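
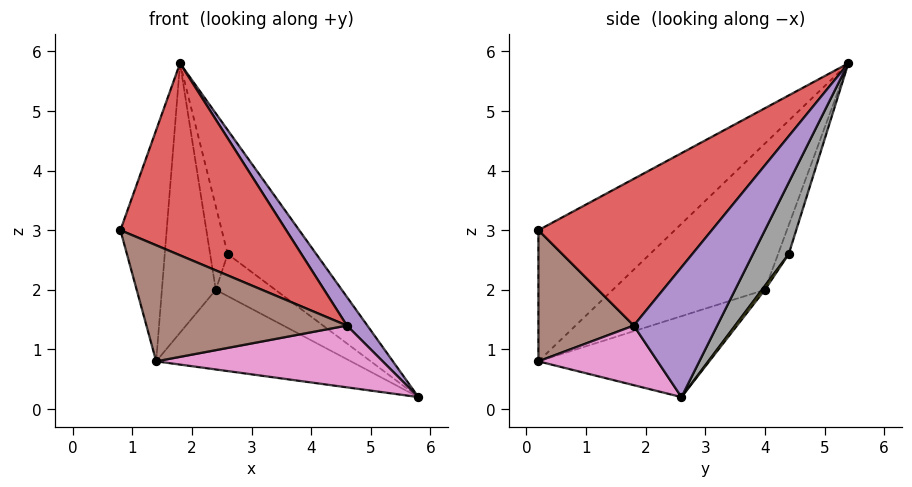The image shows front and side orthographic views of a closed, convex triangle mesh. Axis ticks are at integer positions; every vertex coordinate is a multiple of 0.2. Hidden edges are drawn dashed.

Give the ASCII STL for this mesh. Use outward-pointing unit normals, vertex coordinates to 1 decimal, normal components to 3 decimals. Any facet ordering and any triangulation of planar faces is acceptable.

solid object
 facet normal -0.917 0.311 -0.250
  outer loop
   vertex 1.4 0.2 0.8
   vertex 0.8 0.2 3.0
   vertex 1.8 5.4 5.8
  endloop
 endfacet
 facet normal -0.316 0.360 -0.878
  outer loop
   vertex 2.4 4.0 2.0
   vertex 5.8 2.6 0.2
   vertex 1.4 0.2 0.8
  endloop
 endfacet
 facet normal -0.910 0.322 -0.262
  outer loop
   vertex 2.4 4.0 2.0
   vertex 1.4 0.2 0.8
   vertex 1.8 5.4 5.8
  endloop
 endfacet
 facet normal 0.505 -0.483 0.716
  outer loop
   vertex 4.6 1.8 1.4
   vertex 1.8 5.4 5.8
   vertex 0.8 0.2 3.0
  endloop
 endfacet
 facet normal 0.754 -0.185 0.631
  outer loop
   vertex 4.6 1.8 1.4
   vertex 5.8 2.6 0.2
   vertex 1.8 5.4 5.8
  endloop
 endfacet
 facet normal 0.427 -0.897 0.116
  outer loop
   vertex 4.6 1.8 1.4
   vertex 0.8 0.2 3.0
   vertex 1.4 0.2 0.8
  endloop
 endfacet
 facet normal 0.462 -0.878 -0.123
  outer loop
   vertex 4.6 1.8 1.4
   vertex 1.4 0.2 0.8
   vertex 5.8 2.6 0.2
  endloop
 endfacet
 facet normal 0.367 0.910 -0.192
  outer loop
   vertex 2.6 4.4 2.6
   vertex 1.8 5.4 5.8
   vertex 5.8 2.6 0.2
  endloop
 endfacet
 facet normal 0.041 0.825 -0.564
  outer loop
   vertex 2.6 4.4 2.6
   vertex 5.8 2.6 0.2
   vertex 2.4 4.0 2.0
  endloop
 endfacet
 facet normal -0.482 0.795 -0.369
  outer loop
   vertex 2.6 4.4 2.6
   vertex 2.4 4.0 2.0
   vertex 1.8 5.4 5.8
  endloop
 endfacet
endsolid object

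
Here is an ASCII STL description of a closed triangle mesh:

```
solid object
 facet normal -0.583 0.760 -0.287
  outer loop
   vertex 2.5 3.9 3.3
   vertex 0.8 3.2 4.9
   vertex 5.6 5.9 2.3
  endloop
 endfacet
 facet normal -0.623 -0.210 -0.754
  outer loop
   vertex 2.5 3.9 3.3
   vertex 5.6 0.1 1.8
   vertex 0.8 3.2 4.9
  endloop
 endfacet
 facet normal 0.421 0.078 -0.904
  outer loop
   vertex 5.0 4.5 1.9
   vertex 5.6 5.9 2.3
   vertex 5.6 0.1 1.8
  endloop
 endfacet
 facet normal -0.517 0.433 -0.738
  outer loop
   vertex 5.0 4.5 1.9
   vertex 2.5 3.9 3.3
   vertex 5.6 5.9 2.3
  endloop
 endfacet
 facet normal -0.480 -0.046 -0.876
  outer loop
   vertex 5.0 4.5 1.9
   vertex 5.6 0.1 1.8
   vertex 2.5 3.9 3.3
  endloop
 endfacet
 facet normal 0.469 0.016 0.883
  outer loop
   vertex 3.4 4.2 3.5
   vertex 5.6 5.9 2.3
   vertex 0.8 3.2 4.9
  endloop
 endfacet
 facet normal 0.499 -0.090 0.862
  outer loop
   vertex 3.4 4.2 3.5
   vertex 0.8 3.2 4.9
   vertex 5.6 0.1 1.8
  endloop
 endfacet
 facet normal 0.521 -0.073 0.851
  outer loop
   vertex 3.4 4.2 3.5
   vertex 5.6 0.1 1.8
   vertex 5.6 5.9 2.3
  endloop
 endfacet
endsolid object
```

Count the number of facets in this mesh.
8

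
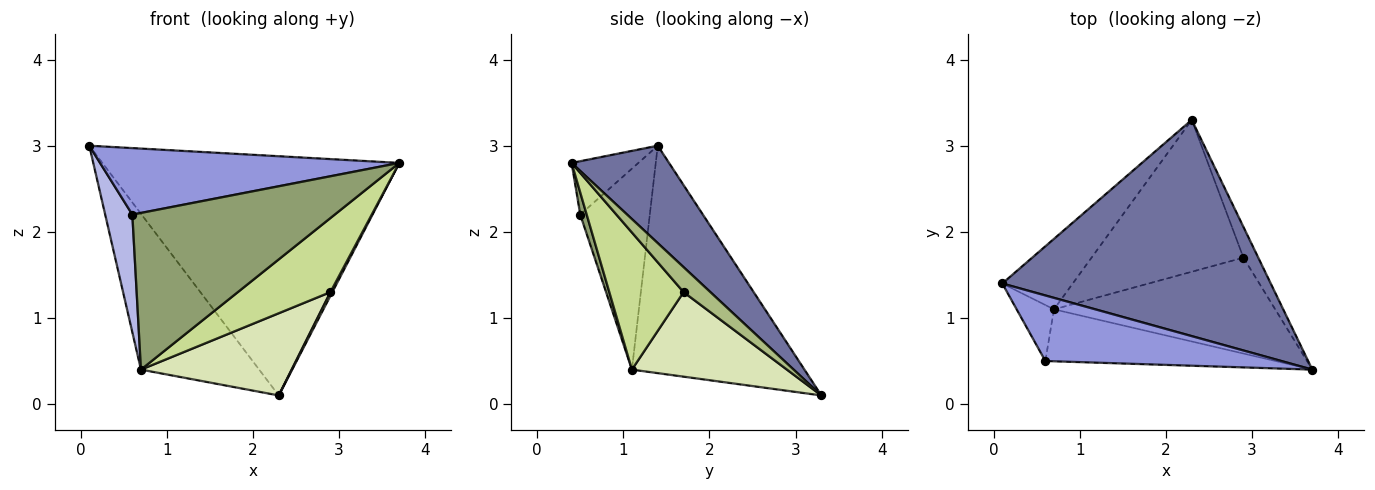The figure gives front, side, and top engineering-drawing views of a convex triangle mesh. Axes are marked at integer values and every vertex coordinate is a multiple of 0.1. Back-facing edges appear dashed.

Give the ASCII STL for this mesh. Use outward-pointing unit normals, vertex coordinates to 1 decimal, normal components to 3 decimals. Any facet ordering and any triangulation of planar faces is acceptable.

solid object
 facet normal 0.236 0.721 0.652
  outer loop
   vertex 2.3 3.3 0.1
   vertex 0.1 1.4 3.0
   vertex 3.7 0.4 2.8
  endloop
 endfacet
 facet normal -0.799 0.548 -0.248
  outer loop
   vertex 0.7 1.1 0.4
   vertex 0.1 1.4 3.0
   vertex 2.3 3.3 0.1
  endloop
 endfacet
 facet normal -0.157 -0.703 0.693
  outer loop
   vertex 0.6 0.5 2.2
   vertex 3.7 0.4 2.8
   vertex 0.1 1.4 3.0
  endloop
 endfacet
 facet normal -0.918 -0.358 -0.170
  outer loop
   vertex 0.6 0.5 2.2
   vertex 0.1 1.4 3.0
   vertex 0.7 1.1 0.4
  endloop
 endfacet
 facet normal 0.030 -0.949 -0.315
  outer loop
   vertex 0.6 0.5 2.2
   vertex 0.7 1.1 0.4
   vertex 3.7 0.4 2.8
  endloop
 endfacet
 facet normal 0.858 -0.061 -0.511
  outer loop
   vertex 2.9 1.7 1.3
   vertex 2.3 3.3 0.1
   vertex 3.7 0.4 2.8
  endloop
 endfacet
 facet normal 0.440 -0.549 -0.711
  outer loop
   vertex 2.9 1.7 1.3
   vertex 3.7 0.4 2.8
   vertex 0.7 1.1 0.4
  endloop
 endfacet
 facet normal 0.440 -0.428 -0.790
  outer loop
   vertex 2.9 1.7 1.3
   vertex 0.7 1.1 0.4
   vertex 2.3 3.3 0.1
  endloop
 endfacet
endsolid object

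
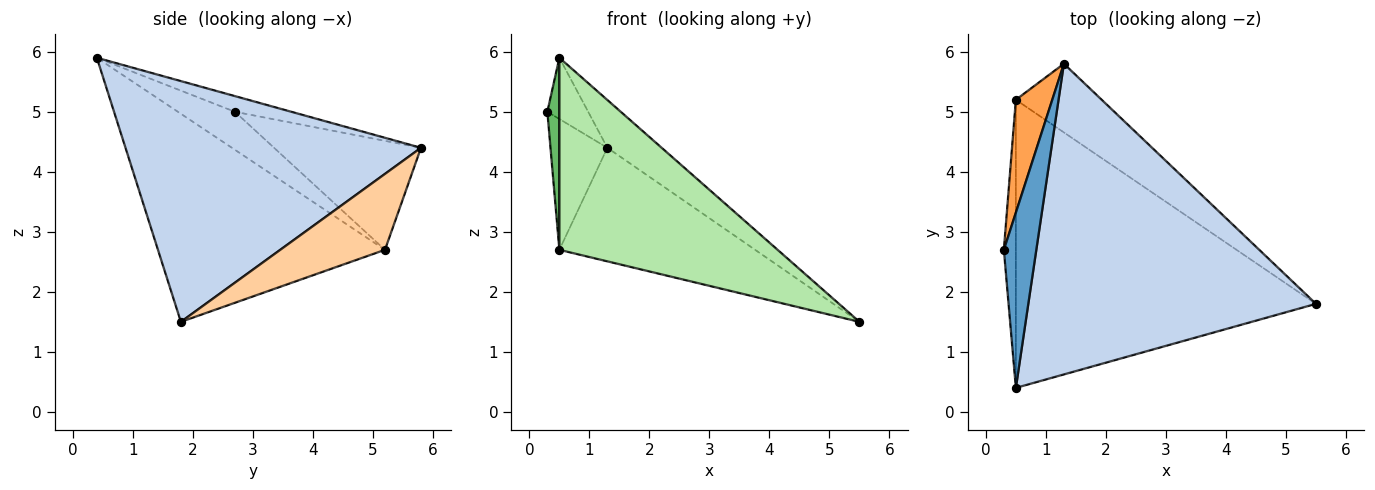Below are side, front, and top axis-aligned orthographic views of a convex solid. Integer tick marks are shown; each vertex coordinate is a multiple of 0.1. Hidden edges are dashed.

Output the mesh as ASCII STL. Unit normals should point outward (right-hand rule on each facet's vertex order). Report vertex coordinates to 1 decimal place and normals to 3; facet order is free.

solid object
 facet normal -0.415 0.300 0.859
  outer loop
   vertex 0.5 0.4 5.9
   vertex 1.3 5.8 4.4
   vertex 0.3 2.7 5.0
  endloop
 endfacet
 facet normal 0.637 0.117 0.762
  outer loop
   vertex 0.5 0.4 5.9
   vertex 5.5 1.8 1.5
   vertex 1.3 5.8 4.4
  endloop
 endfacet
 facet normal -0.890 0.345 0.297
  outer loop
   vertex 0.5 5.2 2.7
   vertex 0.3 2.7 5.0
   vertex 1.3 5.8 4.4
  endloop
 endfacet
 facet normal 0.416 0.778 -0.470
  outer loop
   vertex 0.5 5.2 2.7
   vertex 1.3 5.8 4.4
   vertex 5.5 1.8 1.5
  endloop
 endfacet
 facet normal -0.935 -0.197 -0.295
  outer loop
   vertex 0.5 5.2 2.7
   vertex 0.5 0.4 5.9
   vertex 0.3 2.7 5.0
  endloop
 endfacet
 facet normal -0.500 -0.480 -0.721
  outer loop
   vertex 0.5 5.2 2.7
   vertex 5.5 1.8 1.5
   vertex 0.5 0.4 5.9
  endloop
 endfacet
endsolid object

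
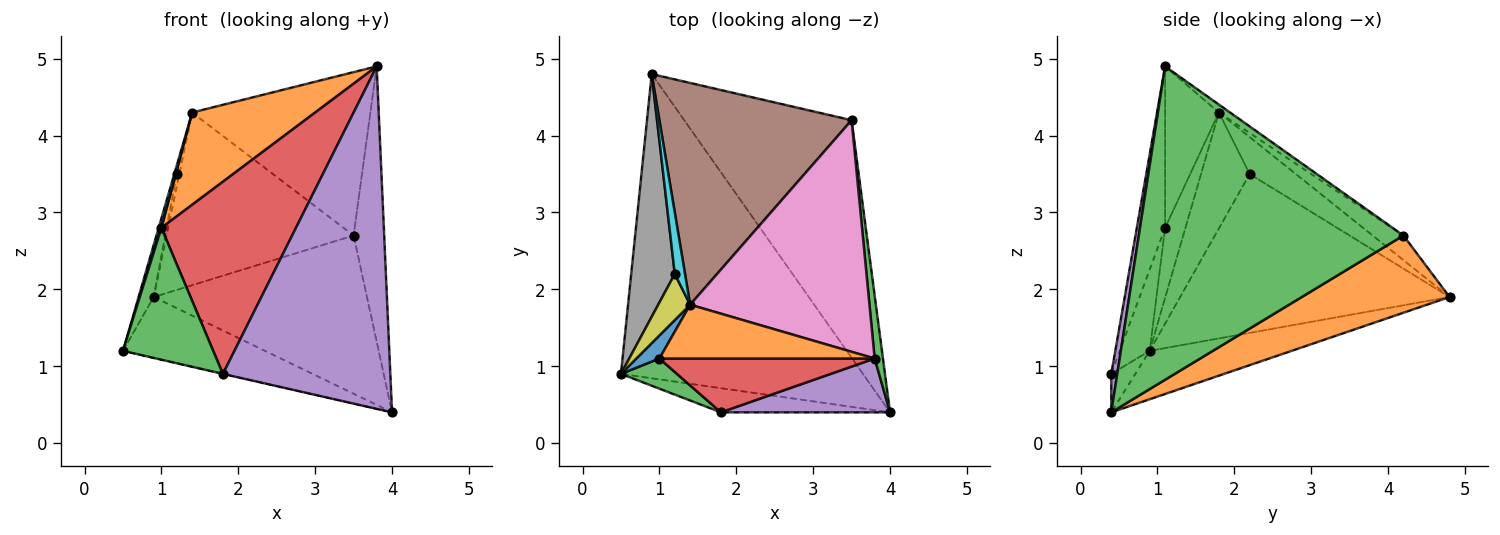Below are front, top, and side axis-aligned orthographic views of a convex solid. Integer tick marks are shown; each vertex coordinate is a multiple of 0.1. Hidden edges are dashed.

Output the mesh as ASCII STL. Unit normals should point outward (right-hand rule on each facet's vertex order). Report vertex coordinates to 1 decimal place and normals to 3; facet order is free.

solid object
 facet normal -0.192 0.192 -0.962
  outer loop
   vertex 0.9 4.8 1.9
   vertex 4.0 0.4 0.4
   vertex 0.5 0.9 1.2
  endloop
 endfacet
 facet normal 0.358 0.517 -0.777
  outer loop
   vertex 3.5 4.2 2.7
   vertex 4.0 0.4 0.4
   vertex 0.9 4.8 1.9
  endloop
 endfacet
 facet normal 0.993 0.115 0.026
  outer loop
   vertex 3.5 4.2 2.7
   vertex 3.8 1.1 4.9
   vertex 4.0 0.4 0.4
  endloop
 endfacet
 facet normal -0.222 0.009 -0.975
  outer loop
   vertex 1.8 0.4 0.9
   vertex 0.5 0.9 1.2
   vertex 4.0 0.4 0.4
  endloop
 endfacet
 facet normal 0.035 -0.987 0.155
  outer loop
   vertex 1.8 0.4 0.9
   vertex 4.0 0.4 0.4
   vertex 3.8 1.1 4.9
  endloop
 endfacet
 facet normal -0.100 0.611 0.785
  outer loop
   vertex 1.4 1.8 4.3
   vertex 3.5 4.2 2.7
   vertex 0.9 4.8 1.9
  endloop
 endfacet
 facet normal -0.036 0.576 0.817
  outer loop
   vertex 1.4 1.8 4.3
   vertex 3.8 1.1 4.9
   vertex 3.5 4.2 2.7
  endloop
 endfacet
 facet normal -0.963 0.051 0.264
  outer loop
   vertex 1.2 2.2 3.5
   vertex 0.9 4.8 1.9
   vertex 0.5 0.9 1.2
  endloop
 endfacet
 facet normal -0.963 0.049 0.265
  outer loop
   vertex 1.2 2.2 3.5
   vertex 0.5 0.9 1.2
   vertex 1.4 1.8 4.3
  endloop
 endfacet
 facet normal -0.962 0.053 0.267
  outer loop
   vertex 1.2 2.2 3.5
   vertex 1.4 1.8 4.3
   vertex 0.9 4.8 1.9
  endloop
 endfacet
 facet normal -0.942 -0.126 0.310
  outer loop
   vertex 1.0 1.1 2.8
   vertex 1.4 1.8 4.3
   vertex 0.5 0.9 1.2
  endloop
 endfacet
 facet normal -0.354 -0.808 0.471
  outer loop
   vertex 1.0 1.1 2.8
   vertex 3.8 1.1 4.9
   vertex 1.4 1.8 4.3
  endloop
 endfacet
 facet normal -0.308 -0.928 0.212
  outer loop
   vertex 1.0 1.1 2.8
   vertex 0.5 0.9 1.2
   vertex 1.8 0.4 0.9
  endloop
 endfacet
 facet normal -0.198 -0.944 0.264
  outer loop
   vertex 1.0 1.1 2.8
   vertex 1.8 0.4 0.9
   vertex 3.8 1.1 4.9
  endloop
 endfacet
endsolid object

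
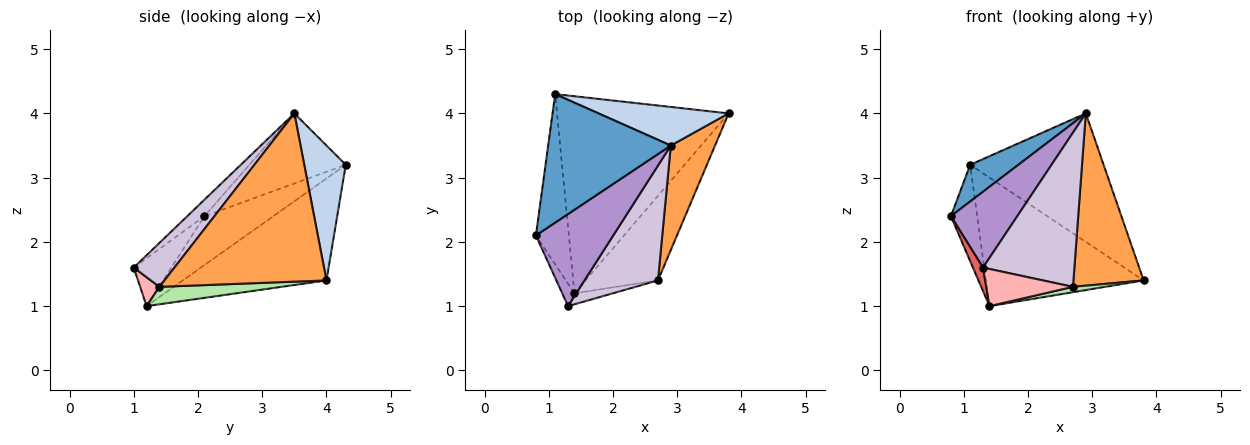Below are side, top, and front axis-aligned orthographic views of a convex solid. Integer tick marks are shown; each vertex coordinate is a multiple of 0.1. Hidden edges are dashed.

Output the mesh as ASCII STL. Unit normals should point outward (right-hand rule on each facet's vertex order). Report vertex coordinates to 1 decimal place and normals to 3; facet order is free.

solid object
 facet normal -0.482 -0.241 0.843
  outer loop
   vertex 2.9 3.5 4.0
   vertex 1.1 4.3 3.2
   vertex 0.8 2.1 2.4
  endloop
 endfacet
 facet normal 0.286 0.918 0.275
  outer loop
   vertex 2.9 3.5 4.0
   vertex 3.8 4.0 1.4
   vertex 1.1 4.3 3.2
  endloop
 endfacet
 facet normal 0.892 -0.386 0.234
  outer loop
   vertex 2.7 1.4 1.3
   vertex 3.8 4.0 1.4
   vertex 2.9 3.5 4.0
  endloop
 endfacet
 facet normal -0.791 0.302 -0.533
  outer loop
   vertex 1.4 1.2 1.0
   vertex 0.8 2.1 2.4
   vertex 1.1 4.3 3.2
  endloop
 endfacet
 facet normal -0.446 0.489 -0.750
  outer loop
   vertex 1.4 1.2 1.0
   vertex 1.1 4.3 3.2
   vertex 3.8 4.0 1.4
  endloop
 endfacet
 facet normal 0.233 -0.061 -0.970
  outer loop
   vertex 1.4 1.2 1.0
   vertex 3.8 4.0 1.4
   vertex 2.7 1.4 1.3
  endloop
 endfacet
 facet normal -0.938 -0.252 -0.240
  outer loop
   vertex 1.3 1.0 1.6
   vertex 0.8 2.1 2.4
   vertex 1.4 1.2 1.0
  endloop
 endfacet
 facet normal 0.208 -0.938 -0.278
  outer loop
   vertex 1.3 1.0 1.6
   vertex 1.4 1.2 1.0
   vertex 2.7 1.4 1.3
  endloop
 endfacet
 facet normal -0.162 -0.627 0.762
  outer loop
   vertex 1.3 1.0 1.6
   vertex 2.9 3.5 4.0
   vertex 0.8 2.1 2.4
  endloop
 endfacet
 facet normal 0.336 -0.755 0.563
  outer loop
   vertex 1.3 1.0 1.6
   vertex 2.7 1.4 1.3
   vertex 2.9 3.5 4.0
  endloop
 endfacet
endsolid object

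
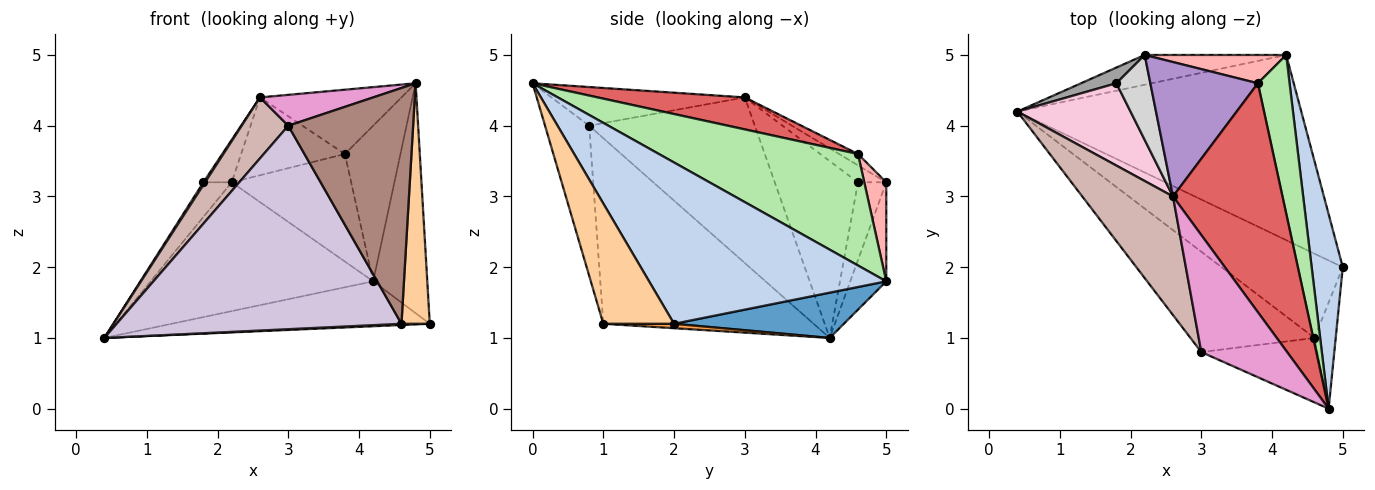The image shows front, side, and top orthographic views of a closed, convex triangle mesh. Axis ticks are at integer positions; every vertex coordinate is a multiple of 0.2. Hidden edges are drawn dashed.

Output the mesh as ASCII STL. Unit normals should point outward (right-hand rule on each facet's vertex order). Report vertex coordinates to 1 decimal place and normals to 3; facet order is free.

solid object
 facet normal 0.153 0.233 -0.960
  outer loop
   vertex 4.2 5.0 1.8
   vertex 5.0 2.0 1.2
   vertex 0.4 4.2 1.0
  endloop
 endfacet
 facet normal 0.958 0.219 0.185
  outer loop
   vertex 4.8 0.0 4.6
   vertex 5.0 2.0 1.2
   vertex 4.2 5.0 1.8
  endloop
 endfacet
 facet normal 0.036 -0.015 -0.999
  outer loop
   vertex 4.6 1.0 1.2
   vertex 0.4 4.2 1.0
   vertex 5.0 2.0 1.2
  endloop
 endfacet
 facet normal 0.916 -0.367 -0.162
  outer loop
   vertex 4.6 1.0 1.2
   vertex 5.0 2.0 1.2
   vertex 4.8 0.0 4.6
  endloop
 endfacet
 facet normal -0.156 0.962 -0.223
  outer loop
   vertex 2.2 5.0 3.2
   vertex 4.2 5.0 1.8
   vertex 0.4 4.2 1.0
  endloop
 endfacet
 facet normal 0.929 0.259 0.264
  outer loop
   vertex 3.8 4.6 3.6
   vertex 4.8 0.0 4.6
   vertex 4.2 5.0 1.8
  endloop
 endfacet
 facet normal 0.271 0.260 0.927
  outer loop
   vertex 3.8 4.6 3.6
   vertex 2.6 3.0 4.4
   vertex 4.8 0.0 4.6
  endloop
 endfacet
 facet normal 0.175 0.952 0.251
  outer loop
   vertex 3.8 4.6 3.6
   vertex 4.2 5.0 1.8
   vertex 2.2 5.0 3.2
  endloop
 endfacet
 facet normal -0.091 0.499 0.862
  outer loop
   vertex 3.8 4.6 3.6
   vertex 2.2 5.0 3.2
   vertex 2.6 3.0 4.4
  endloop
 endfacet
 facet normal -0.552 -0.748 -0.369
  outer loop
   vertex 3.0 0.8 4.0
   vertex 0.4 4.2 1.0
   vertex 4.6 1.0 1.2
  endloop
 endfacet
 facet normal -0.323 -0.913 -0.250
  outer loop
   vertex 3.0 0.8 4.0
   vertex 4.6 1.0 1.2
   vertex 4.8 0.0 4.6
  endloop
 endfacet
 facet normal -0.852 -0.240 0.466
  outer loop
   vertex 3.0 0.8 4.0
   vertex 2.6 3.0 4.4
   vertex 0.4 4.2 1.0
  endloop
 endfacet
 facet normal -0.399 -0.234 0.886
  outer loop
   vertex 3.0 0.8 4.0
   vertex 4.8 0.0 4.6
   vertex 2.6 3.0 4.4
  endloop
 endfacet
 facet normal -0.842 -0.017 0.539
  outer loop
   vertex 1.8 4.6 3.2
   vertex 0.4 4.2 1.0
   vertex 2.6 3.0 4.4
  endloop
 endfacet
 facet normal -0.673 0.673 0.306
  outer loop
   vertex 1.8 4.6 3.2
   vertex 2.2 5.0 3.2
   vertex 0.4 4.2 1.0
  endloop
 endfacet
 facet normal -0.408 0.408 0.816
  outer loop
   vertex 1.8 4.6 3.2
   vertex 2.6 3.0 4.4
   vertex 2.2 5.0 3.2
  endloop
 endfacet
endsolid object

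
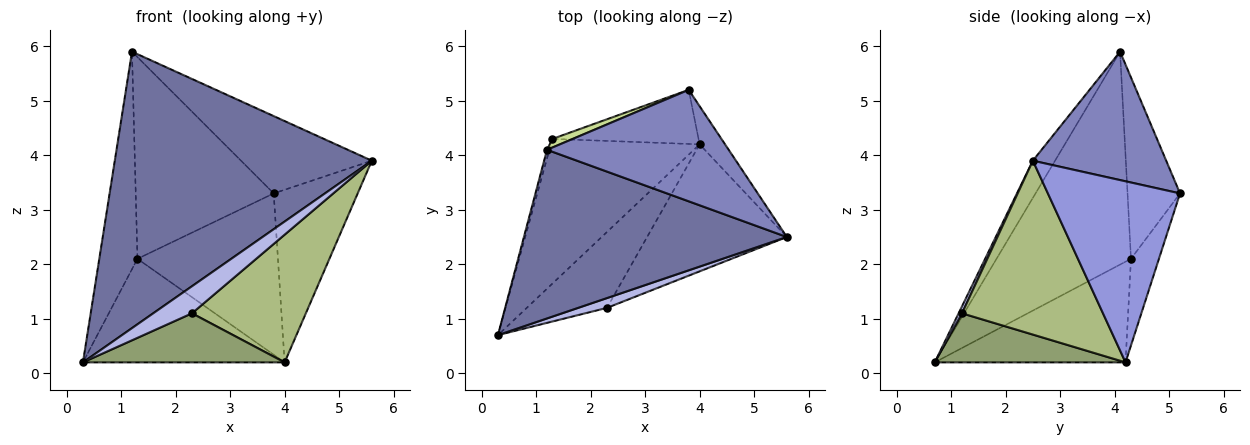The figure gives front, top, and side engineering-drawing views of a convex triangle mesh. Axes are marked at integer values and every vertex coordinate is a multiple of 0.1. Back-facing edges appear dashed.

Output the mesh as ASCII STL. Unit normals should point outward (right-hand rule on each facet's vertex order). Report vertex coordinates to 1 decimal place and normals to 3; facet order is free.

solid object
 facet normal -0.073 -0.851 0.519
  outer loop
   vertex 1.2 4.1 5.9
   vertex 0.3 0.7 0.2
   vertex 5.6 2.5 3.9
  endloop
 endfacet
 facet normal 0.502 0.493 0.711
  outer loop
   vertex 1.2 4.1 5.9
   vertex 5.6 2.5 3.9
   vertex 3.8 5.2 3.3
  endloop
 endfacet
 facet normal 0.838 0.533 -0.118
  outer loop
   vertex 4.0 4.2 0.2
   vertex 3.8 5.2 3.3
   vertex 5.6 2.5 3.9
  endloop
 endfacet
 facet normal 0.082 -0.937 0.339
  outer loop
   vertex 2.3 1.2 1.1
   vertex 5.6 2.5 3.9
   vertex 0.3 0.7 0.2
  endloop
 endfacet
 facet normal 0.457 -0.483 -0.747
  outer loop
   vertex 2.3 1.2 1.1
   vertex 0.3 0.7 0.2
   vertex 4.0 4.2 0.2
  endloop
 endfacet
 facet normal 0.660 -0.533 -0.530
  outer loop
   vertex 2.3 1.2 1.1
   vertex 4.0 4.2 0.2
   vertex 5.6 2.5 3.9
  endloop
 endfacet
 facet normal -0.355 0.934 0.040
  outer loop
   vertex 1.3 4.3 2.1
   vertex 1.2 4.1 5.9
   vertex 3.8 5.2 3.3
  endloop
 endfacet
 facet normal -0.185 0.932 -0.312
  outer loop
   vertex 1.3 4.3 2.1
   vertex 3.8 5.2 3.3
   vertex 4.0 4.2 0.2
  endloop
 endfacet
 facet normal -0.962 0.273 -0.011
  outer loop
   vertex 1.3 4.3 2.1
   vertex 0.3 0.7 0.2
   vertex 1.2 4.1 5.9
  endloop
 endfacet
 facet normal -0.482 0.510 -0.712
  outer loop
   vertex 1.3 4.3 2.1
   vertex 4.0 4.2 0.2
   vertex 0.3 0.7 0.2
  endloop
 endfacet
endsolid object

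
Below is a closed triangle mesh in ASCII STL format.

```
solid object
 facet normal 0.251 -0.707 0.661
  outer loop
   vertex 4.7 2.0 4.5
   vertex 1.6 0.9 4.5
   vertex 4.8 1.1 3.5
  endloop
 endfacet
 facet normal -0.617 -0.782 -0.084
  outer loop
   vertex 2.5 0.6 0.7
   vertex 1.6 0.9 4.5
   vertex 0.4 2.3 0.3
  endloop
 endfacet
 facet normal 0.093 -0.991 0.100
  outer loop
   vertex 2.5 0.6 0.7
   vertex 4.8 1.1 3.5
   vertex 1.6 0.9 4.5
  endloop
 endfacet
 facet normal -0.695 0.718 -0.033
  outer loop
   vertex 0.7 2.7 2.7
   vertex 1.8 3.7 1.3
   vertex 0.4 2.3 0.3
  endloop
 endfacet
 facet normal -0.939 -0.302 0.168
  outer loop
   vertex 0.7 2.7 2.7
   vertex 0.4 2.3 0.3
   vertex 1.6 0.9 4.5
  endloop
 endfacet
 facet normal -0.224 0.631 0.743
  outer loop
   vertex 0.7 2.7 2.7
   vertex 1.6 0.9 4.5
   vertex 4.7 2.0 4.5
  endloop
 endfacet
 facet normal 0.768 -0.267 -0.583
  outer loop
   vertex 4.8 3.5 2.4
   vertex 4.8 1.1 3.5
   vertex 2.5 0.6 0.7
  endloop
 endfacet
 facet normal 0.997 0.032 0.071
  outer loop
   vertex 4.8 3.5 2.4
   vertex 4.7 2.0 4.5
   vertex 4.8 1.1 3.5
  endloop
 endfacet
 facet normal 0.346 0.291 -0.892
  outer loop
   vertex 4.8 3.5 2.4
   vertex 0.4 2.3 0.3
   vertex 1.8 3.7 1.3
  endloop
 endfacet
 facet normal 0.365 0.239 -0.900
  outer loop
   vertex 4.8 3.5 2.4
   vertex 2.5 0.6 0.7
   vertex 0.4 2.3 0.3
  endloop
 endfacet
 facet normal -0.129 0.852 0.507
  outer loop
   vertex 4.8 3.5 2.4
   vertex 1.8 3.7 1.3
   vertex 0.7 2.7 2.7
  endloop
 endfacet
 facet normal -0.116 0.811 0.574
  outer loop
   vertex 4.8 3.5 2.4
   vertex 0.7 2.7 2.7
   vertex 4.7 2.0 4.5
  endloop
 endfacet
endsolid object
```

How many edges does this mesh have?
18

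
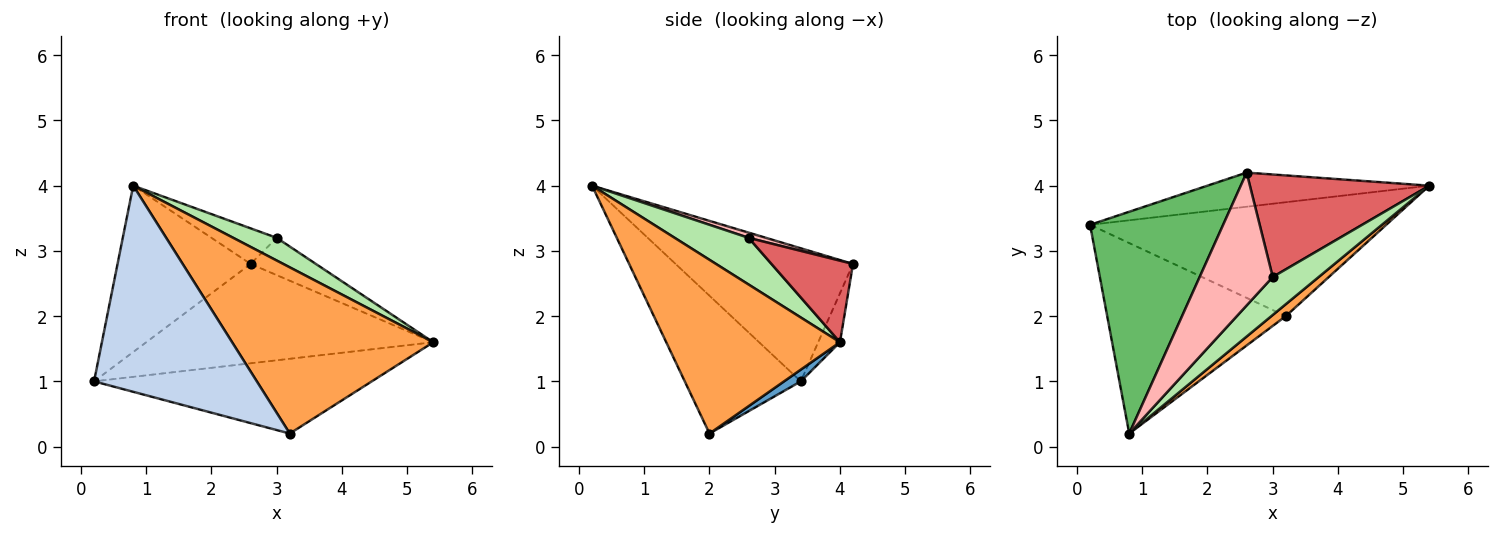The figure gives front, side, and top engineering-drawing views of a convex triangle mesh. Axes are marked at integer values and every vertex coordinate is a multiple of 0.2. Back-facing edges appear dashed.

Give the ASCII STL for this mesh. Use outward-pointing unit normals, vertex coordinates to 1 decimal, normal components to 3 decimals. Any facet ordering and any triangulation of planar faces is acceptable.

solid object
 facet normal 0.033 0.548 -0.836
  outer loop
   vertex 3.2 2.0 0.2
   vertex 0.2 3.4 1.0
   vertex 5.4 4.0 1.6
  endloop
 endfacet
 facet normal -0.464 -0.651 -0.601
  outer loop
   vertex 3.2 2.0 0.2
   vertex 0.8 0.2 4.0
   vertex 0.2 3.4 1.0
  endloop
 endfacet
 facet normal 0.653 -0.756 0.054
  outer loop
   vertex 3.2 2.0 0.2
   vertex 5.4 4.0 1.6
   vertex 0.8 0.2 4.0
  endloop
 endfacet
 facet normal -0.071 0.943 -0.324
  outer loop
   vertex 2.6 4.2 2.8
   vertex 5.4 4.0 1.6
   vertex 0.2 3.4 1.0
  endloop
 endfacet
 facet normal -0.625 0.469 0.625
  outer loop
   vertex 2.6 4.2 2.8
   vertex 0.2 3.4 1.0
   vertex 0.8 0.2 4.0
  endloop
 endfacet
 facet normal 0.657 -0.386 0.647
  outer loop
   vertex 3.0 2.6 3.2
   vertex 0.8 0.2 4.0
   vertex 5.4 4.0 1.6
  endloop
 endfacet
 facet normal 0.393 0.314 0.864
  outer loop
   vertex 3.0 2.6 3.2
   vertex 5.4 4.0 1.6
   vertex 2.6 4.2 2.8
  endloop
 endfacet
 facet normal 0.069 0.258 0.964
  outer loop
   vertex 3.0 2.6 3.2
   vertex 2.6 4.2 2.8
   vertex 0.8 0.2 4.0
  endloop
 endfacet
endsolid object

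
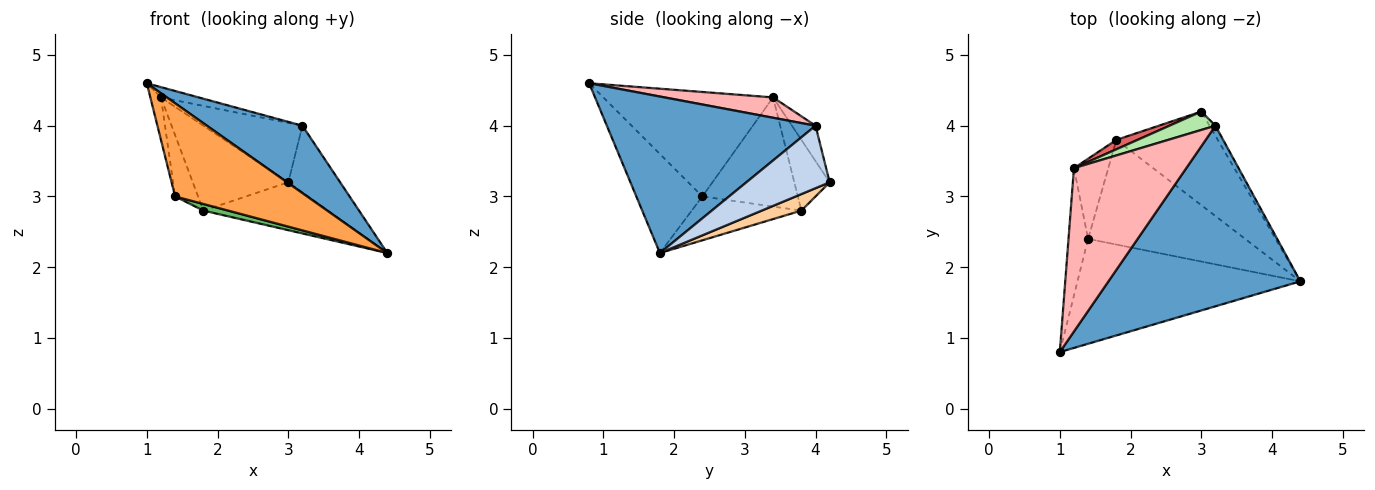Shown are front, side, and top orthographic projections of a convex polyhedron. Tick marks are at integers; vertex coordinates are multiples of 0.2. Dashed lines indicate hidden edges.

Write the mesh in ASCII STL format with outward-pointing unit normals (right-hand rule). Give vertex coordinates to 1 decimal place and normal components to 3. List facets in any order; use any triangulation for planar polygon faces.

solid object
 facet normal 0.607 -0.278 0.744
  outer loop
   vertex 3.2 4.0 4.0
   vertex 1.0 0.8 4.6
   vertex 4.4 1.8 2.2
  endloop
 endfacet
 facet normal 0.846 0.527 -0.080
  outer loop
   vertex 3.2 4.0 4.0
   vertex 4.4 1.8 2.2
   vertex 3.0 4.2 3.2
  endloop
 endfacet
 facet normal -0.315 -0.630 -0.709
  outer loop
   vertex 1.4 2.4 3.0
   vertex 4.4 1.8 2.2
   vertex 1.0 0.8 4.6
  endloop
 endfacet
 facet normal 0.143 0.451 -0.881
  outer loop
   vertex 1.8 3.8 2.8
   vertex 3.0 4.2 3.2
   vertex 4.4 1.8 2.2
  endloop
 endfacet
 facet normal -0.268 -0.061 -0.961
  outer loop
   vertex 1.8 3.8 2.8
   vertex 4.4 1.8 2.2
   vertex 1.4 2.4 3.0
  endloop
 endfacet
 facet normal -0.222 0.931 0.288
  outer loop
   vertex 1.2 3.4 4.4
   vertex 3.2 4.0 4.0
   vertex 3.0 4.2 3.2
  endloop
 endfacet
 facet normal -0.345 0.933 0.104
  outer loop
   vertex 1.2 3.4 4.4
   vertex 3.0 4.2 3.2
   vertex 1.8 3.8 2.8
  endloop
 endfacet
 facet normal 0.178 0.062 0.982
  outer loop
   vertex 1.2 3.4 4.4
   vertex 1.0 0.8 4.6
   vertex 3.2 4.0 4.0
  endloop
 endfacet
 facet normal -0.981 0.061 -0.184
  outer loop
   vertex 1.2 3.4 4.4
   vertex 1.4 2.4 3.0
   vertex 1.0 0.8 4.6
  endloop
 endfacet
 facet normal -0.930 0.224 -0.293
  outer loop
   vertex 1.2 3.4 4.4
   vertex 1.8 3.8 2.8
   vertex 1.4 2.4 3.0
  endloop
 endfacet
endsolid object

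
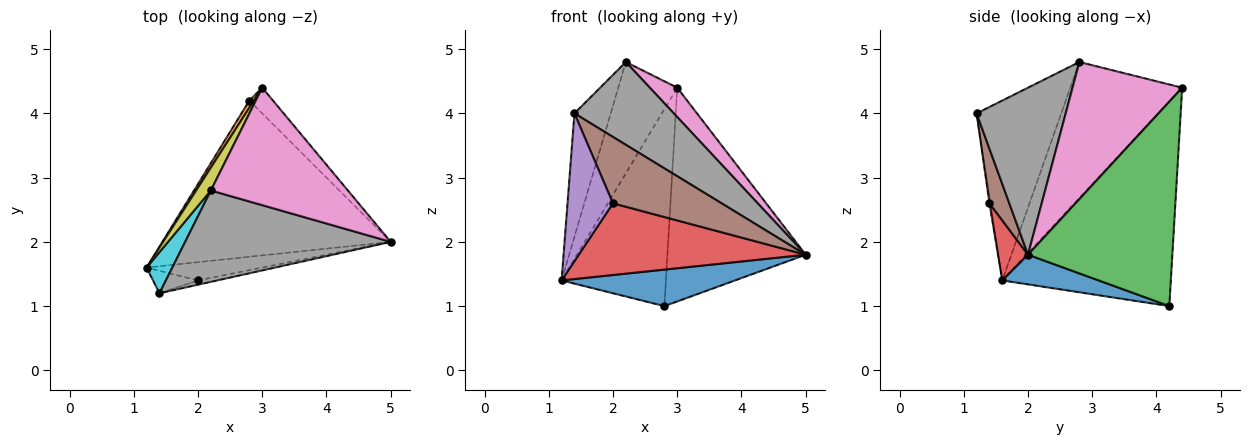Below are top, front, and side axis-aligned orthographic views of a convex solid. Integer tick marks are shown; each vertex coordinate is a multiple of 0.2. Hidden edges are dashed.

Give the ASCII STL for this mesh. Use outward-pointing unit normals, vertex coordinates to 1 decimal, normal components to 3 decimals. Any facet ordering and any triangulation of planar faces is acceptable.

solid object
 facet normal 0.125 -0.226 -0.966
  outer loop
   vertex 2.8 4.2 1.0
   vertex 5.0 2.0 1.8
   vertex 1.2 1.6 1.4
  endloop
 endfacet
 facet normal -0.850 0.526 0.019
  outer loop
   vertex 2.8 4.2 1.0
   vertex 1.2 1.6 1.4
   vertex 3.0 4.4 4.4
  endloop
 endfacet
 facet normal 0.720 0.689 -0.083
  outer loop
   vertex 2.8 4.2 1.0
   vertex 3.0 4.4 4.4
   vertex 5.0 2.0 1.8
  endloop
 endfacet
 facet normal 0.127 -0.961 -0.245
  outer loop
   vertex 2.0 1.4 2.6
   vertex 1.2 1.6 1.4
   vertex 5.0 2.0 1.8
  endloop
 endfacet
 facet normal -0.021 -0.988 -0.150
  outer loop
   vertex 2.0 1.4 2.6
   vertex 1.4 1.2 4.0
   vertex 1.2 1.6 1.4
  endloop
 endfacet
 facet normal 0.179 -0.982 -0.063
  outer loop
   vertex 2.0 1.4 2.6
   vertex 5.0 2.0 1.8
   vertex 1.4 1.2 4.0
  endloop
 endfacet
 facet normal 0.696 -0.174 0.696
  outer loop
   vertex 2.2 2.8 4.8
   vertex 5.0 2.0 1.8
   vertex 3.0 4.4 4.4
  endloop
 endfacet
 facet normal 0.516 -0.575 0.635
  outer loop
   vertex 2.2 2.8 4.8
   vertex 1.4 1.2 4.0
   vertex 5.0 2.0 1.8
  endloop
 endfacet
 facet normal -0.881 0.464 0.095
  outer loop
   vertex 2.2 2.8 4.8
   vertex 3.0 4.4 4.4
   vertex 1.2 1.6 1.4
  endloop
 endfacet
 facet normal -0.911 0.391 0.130
  outer loop
   vertex 2.2 2.8 4.8
   vertex 1.2 1.6 1.4
   vertex 1.4 1.2 4.0
  endloop
 endfacet
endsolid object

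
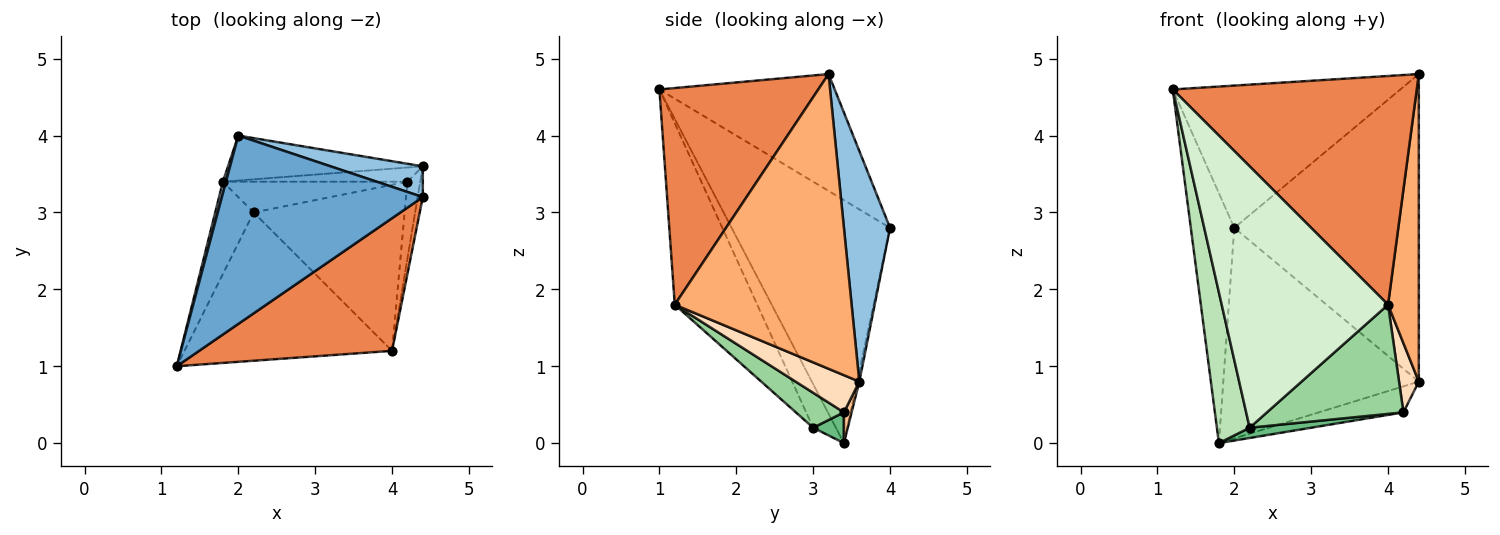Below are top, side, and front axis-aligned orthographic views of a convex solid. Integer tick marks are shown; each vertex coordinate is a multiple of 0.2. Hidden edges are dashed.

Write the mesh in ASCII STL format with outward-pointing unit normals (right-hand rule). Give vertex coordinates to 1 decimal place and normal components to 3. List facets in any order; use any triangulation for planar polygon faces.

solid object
 facet normal -0.421 0.547 0.724
  outer loop
   vertex 4.4 3.2 4.8
   vertex 2.0 4.0 2.8
   vertex 1.2 1.0 4.6
  endloop
 endfacet
 facet normal 0.241 0.966 0.097
  outer loop
   vertex 4.4 3.2 4.8
   vertex 4.4 3.6 0.8
   vertex 2.0 4.0 2.8
  endloop
 endfacet
 facet normal -0.964 0.264 0.012
  outer loop
   vertex 1.8 3.4 0.0
   vertex 1.2 1.0 4.6
   vertex 2.0 4.0 2.8
  endloop
 endfacet
 facet normal -0.011 0.978 -0.209
  outer loop
   vertex 1.8 3.4 0.0
   vertex 2.0 4.0 2.8
   vertex 4.4 3.6 0.8
  endloop
 endfacet
 facet normal 0.491 -0.754 0.437
  outer loop
   vertex 4.0 1.2 1.8
   vertex 4.4 3.2 4.8
   vertex 1.2 1.0 4.6
  endloop
 endfacet
 facet normal 0.985 -0.171 -0.017
  outer loop
   vertex 4.0 1.2 1.8
   vertex 4.4 3.6 0.8
   vertex 4.4 3.2 4.8
  endloop
 endfacet
 facet normal 0.080 0.875 -0.477
  outer loop
   vertex 4.2 3.4 0.4
   vertex 1.8 3.4 0.0
   vertex 4.4 3.6 0.8
  endloop
 endfacet
 facet normal 0.907 -0.282 -0.313
  outer loop
   vertex 4.2 3.4 0.4
   vertex 4.4 3.6 0.8
   vertex 4.0 1.2 1.8
  endloop
 endfacet
 facet normal 0.156 -0.312 -0.937
  outer loop
   vertex 2.2 3.0 0.2
   vertex 1.8 3.4 0.0
   vertex 4.2 3.4 0.4
  endloop
 endfacet
 facet normal 0.190 -0.539 -0.820
  outer loop
   vertex 2.2 3.0 0.2
   vertex 4.2 3.4 0.4
   vertex 4.0 1.2 1.8
  endloop
 endfacet
 facet normal -0.509 -0.734 -0.449
  outer loop
   vertex 2.2 3.0 0.2
   vertex 1.2 1.0 4.6
   vertex 1.8 3.4 0.0
  endloop
 endfacet
 facet normal -0.396 -0.799 -0.453
  outer loop
   vertex 2.2 3.0 0.2
   vertex 4.0 1.2 1.8
   vertex 1.2 1.0 4.6
  endloop
 endfacet
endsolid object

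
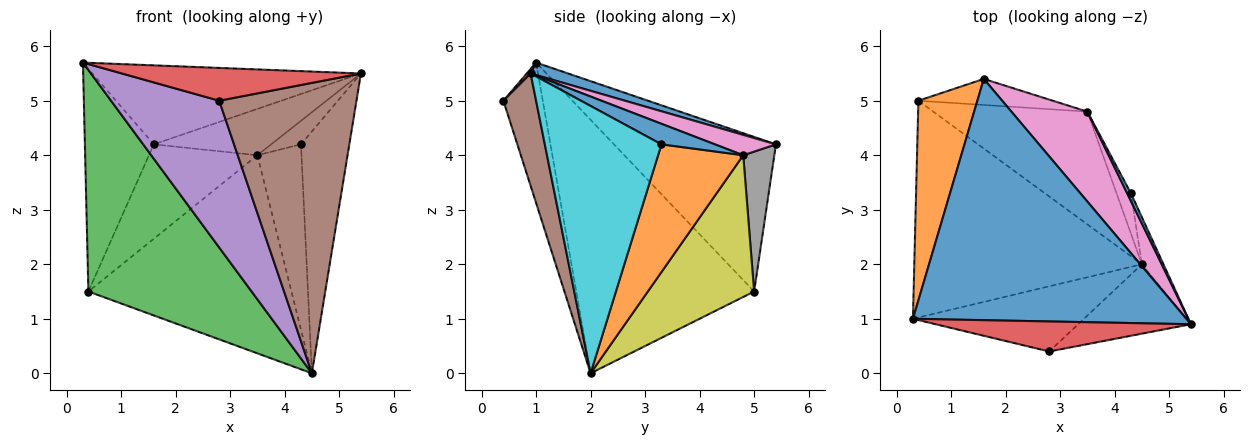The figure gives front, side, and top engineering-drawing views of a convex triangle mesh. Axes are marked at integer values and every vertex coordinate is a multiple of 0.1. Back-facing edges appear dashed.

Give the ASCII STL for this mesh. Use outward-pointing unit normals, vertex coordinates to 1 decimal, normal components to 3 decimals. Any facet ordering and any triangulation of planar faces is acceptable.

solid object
 facet normal 0.043 0.311 0.949
  outer loop
   vertex 1.6 5.4 4.2
   vertex 0.3 1.0 5.7
   vertex 5.4 0.9 5.5
  endloop
 endfacet
 facet normal -0.868 0.369 0.331
  outer loop
   vertex 0.4 5.0 1.5
   vertex 0.3 1.0 5.7
   vertex 1.6 5.4 4.2
  endloop
 endfacet
 facet normal -0.614 -0.564 -0.552
  outer loop
   vertex 0.4 5.0 1.5
   vertex 4.5 2.0 0.0
   vertex 0.3 1.0 5.7
  endloop
 endfacet
 facet normal 0.012 -0.738 0.675
  outer loop
   vertex 2.8 0.4 5.0
   vertex 5.4 0.9 5.5
   vertex 0.3 1.0 5.7
  endloop
 endfacet
 facet normal -0.316 -0.867 -0.385
  outer loop
   vertex 2.8 0.4 5.0
   vertex 0.3 1.0 5.7
   vertex 4.5 2.0 0.0
  endloop
 endfacet
 facet normal 0.226 -0.948 -0.226
  outer loop
   vertex 2.8 0.4 5.0
   vertex 4.5 2.0 0.0
   vertex 5.4 0.9 5.5
  endloop
 endfacet
 facet normal 0.232 0.445 0.865
  outer loop
   vertex 3.5 4.8 4.0
   vertex 1.6 5.4 4.2
   vertex 5.4 0.9 5.5
  endloop
 endfacet
 facet normal 0.266 0.929 -0.256
  outer loop
   vertex 3.5 4.8 4.0
   vertex 0.4 5.0 1.5
   vertex 1.6 5.4 4.2
  endloop
 endfacet
 facet normal 0.414 0.791 -0.450
  outer loop
   vertex 3.5 4.8 4.0
   vertex 4.5 2.0 0.0
   vertex 0.4 5.0 1.5
  endloop
 endfacet
 facet normal 0.921 0.382 -0.074
  outer loop
   vertex 4.3 3.3 4.2
   vertex 5.4 0.9 5.5
   vertex 4.5 2.0 0.0
  endloop
 endfacet
 facet normal 0.862 0.481 0.158
  outer loop
   vertex 4.3 3.3 4.2
   vertex 3.5 4.8 4.0
   vertex 5.4 0.9 5.5
  endloop
 endfacet
 facet normal 0.883 0.458 -0.100
  outer loop
   vertex 4.3 3.3 4.2
   vertex 4.5 2.0 0.0
   vertex 3.5 4.8 4.0
  endloop
 endfacet
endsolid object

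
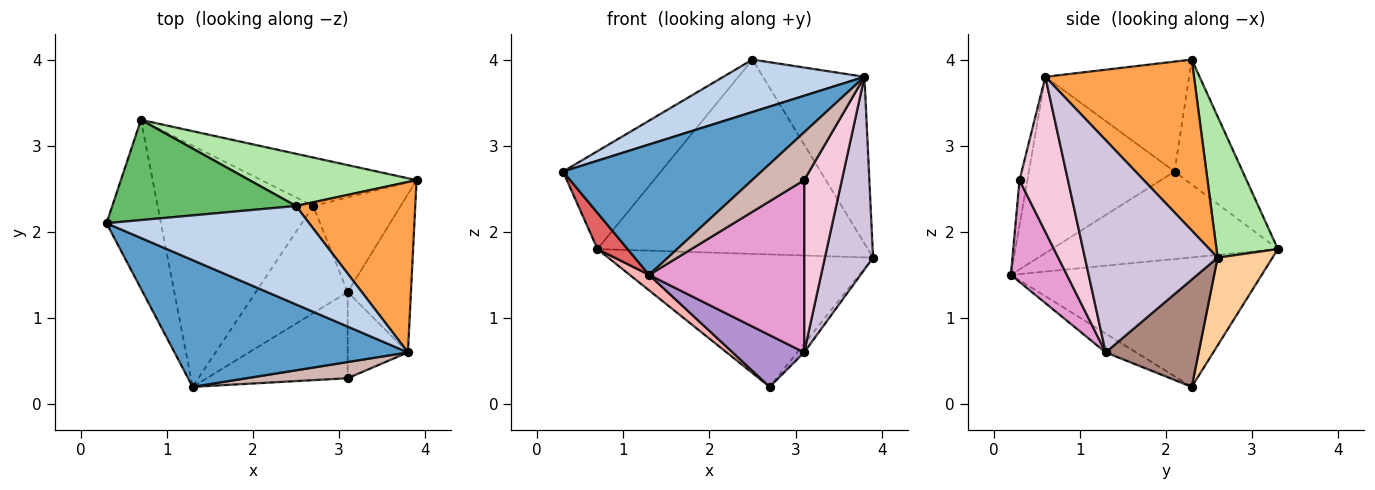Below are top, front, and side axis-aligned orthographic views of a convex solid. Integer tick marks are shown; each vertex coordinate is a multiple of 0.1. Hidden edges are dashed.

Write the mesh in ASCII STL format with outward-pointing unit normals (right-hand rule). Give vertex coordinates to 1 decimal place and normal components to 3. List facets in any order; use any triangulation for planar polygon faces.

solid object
 facet normal -0.466 -0.635 0.617
  outer loop
   vertex 3.8 0.6 3.8
   vertex 0.3 2.1 2.7
   vertex 1.3 0.2 1.5
  endloop
 endfacet
 facet normal -0.432 -0.424 0.796
  outer loop
   vertex 3.8 0.6 3.8
   vertex 2.5 2.3 4.0
   vertex 0.3 2.1 2.7
  endloop
 endfacet
 facet normal 0.716 0.488 0.499
  outer loop
   vertex 3.8 0.6 3.8
   vertex 3.9 2.6 1.7
   vertex 2.5 2.3 4.0
  endloop
 endfacet
 facet normal 0.191 0.922 -0.337
  outer loop
   vertex 0.7 3.3 1.8
   vertex 3.9 2.6 1.7
   vertex 2.7 2.3 0.2
  endloop
 endfacet
 facet normal -0.437 0.628 0.643
  outer loop
   vertex 0.7 3.3 1.8
   vertex 0.3 2.1 2.7
   vertex 2.5 2.3 4.0
  endloop
 endfacet
 facet normal 0.214 0.943 0.253
  outer loop
   vertex 0.7 3.3 1.8
   vertex 2.5 2.3 4.0
   vertex 3.9 2.6 1.7
  endloop
 endfacet
 facet normal -0.844 -0.112 -0.525
  outer loop
   vertex 0.7 3.3 1.8
   vertex 1.3 0.2 1.5
   vertex 0.3 2.1 2.7
  endloop
 endfacet
 facet normal -0.639 -0.049 -0.768
  outer loop
   vertex 0.7 3.3 1.8
   vertex 2.7 2.3 0.2
   vertex 1.3 0.2 1.5
  endloop
 endfacet
 facet normal -0.182 -0.427 -0.886
  outer loop
   vertex 3.1 1.3 0.6
   vertex 1.3 0.2 1.5
   vertex 2.7 2.3 0.2
  endloop
 endfacet
 facet normal 0.905 -0.329 -0.270
  outer loop
   vertex 3.1 1.3 0.6
   vertex 3.9 2.6 1.7
   vertex 3.8 0.6 3.8
  endloop
 endfacet
 facet normal 0.774 0.057 -0.631
  outer loop
   vertex 3.1 1.3 0.6
   vertex 2.7 2.3 0.2
   vertex 3.9 2.6 1.7
  endloop
 endfacet
 facet normal -0.142 -0.938 0.317
  outer loop
   vertex 3.1 0.3 2.6
   vertex 3.8 0.6 3.8
   vertex 1.3 0.2 1.5
  endloop
 endfacet
 facet normal 0.307 -0.851 -0.426
  outer loop
   vertex 3.1 0.3 2.6
   vertex 1.3 0.2 1.5
   vertex 3.1 1.3 0.6
  endloop
 endfacet
 facet normal 0.755 -0.587 -0.293
  outer loop
   vertex 3.1 0.3 2.6
   vertex 3.1 1.3 0.6
   vertex 3.8 0.6 3.8
  endloop
 endfacet
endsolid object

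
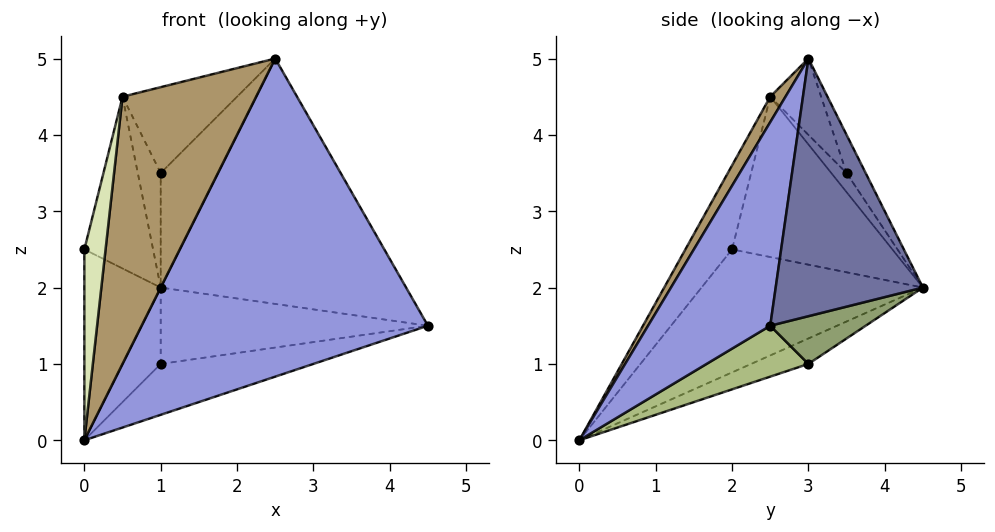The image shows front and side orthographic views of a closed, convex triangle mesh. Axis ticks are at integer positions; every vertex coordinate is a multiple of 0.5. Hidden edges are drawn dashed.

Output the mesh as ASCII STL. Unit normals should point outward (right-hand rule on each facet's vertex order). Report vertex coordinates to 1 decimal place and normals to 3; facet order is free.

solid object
 facet normal 0.507 0.845 0.169
  outer loop
   vertex 2.5 3.0 5.0
   vertex 4.5 2.5 1.5
   vertex 1.0 4.5 2.0
  endloop
 endfacet
 facet normal -0.915 0.315 -0.252
  outer loop
   vertex 0.0 0.0 0.0
   vertex 0.0 2.0 2.5
   vertex 1.0 4.5 2.0
  endloop
 endfacet
 facet normal 0.370 -0.867 0.335
  outer loop
   vertex 0.0 0.0 0.0
   vertex 4.5 2.5 1.5
   vertex 2.5 3.0 5.0
  endloop
 endfacet
 facet normal -0.267 0.802 0.535
  outer loop
   vertex 1.0 3.5 3.5
   vertex 2.5 3.0 5.0
   vertex 1.0 4.5 2.0
  endloop
 endfacet
 facet normal 0.194 0.544 -0.816
  outer loop
   vertex 1.0 3.0 1.0
   vertex 1.0 4.5 2.0
   vertex 4.5 2.5 1.5
  endloop
 endfacet
 facet normal 0.173 0.259 -0.950
  outer loop
   vertex 1.0 3.0 1.0
   vertex 4.5 2.5 1.5
   vertex 0.0 0.0 0.0
  endloop
 endfacet
 facet normal -0.640 0.426 -0.640
  outer loop
   vertex 1.0 3.0 1.0
   vertex 0.0 0.0 0.0
   vertex 1.0 4.5 2.0
  endloop
 endfacet
 facet normal -0.864 -0.393 0.314
  outer loop
   vertex 0.5 2.5 4.5
   vertex 0.0 2.0 2.5
   vertex 0.0 0.0 0.0
  endloop
 endfacet
 facet normal 0.100 -0.874 0.475
  outer loop
   vertex 0.5 2.5 4.5
   vertex 0.0 0.0 0.0
   vertex 2.5 3.0 5.0
  endloop
 endfacet
 facet normal -0.331 0.745 0.579
  outer loop
   vertex 0.5 2.5 4.5
   vertex 2.5 3.0 5.0
   vertex 1.0 3.5 3.5
  endloop
 endfacet
 facet normal -0.911 0.391 0.130
  outer loop
   vertex 0.5 2.5 4.5
   vertex 1.0 4.5 2.0
   vertex 0.0 2.0 2.5
  endloop
 endfacet
 facet normal -0.485 0.728 0.485
  outer loop
   vertex 0.5 2.5 4.5
   vertex 1.0 3.5 3.5
   vertex 1.0 4.5 2.0
  endloop
 endfacet
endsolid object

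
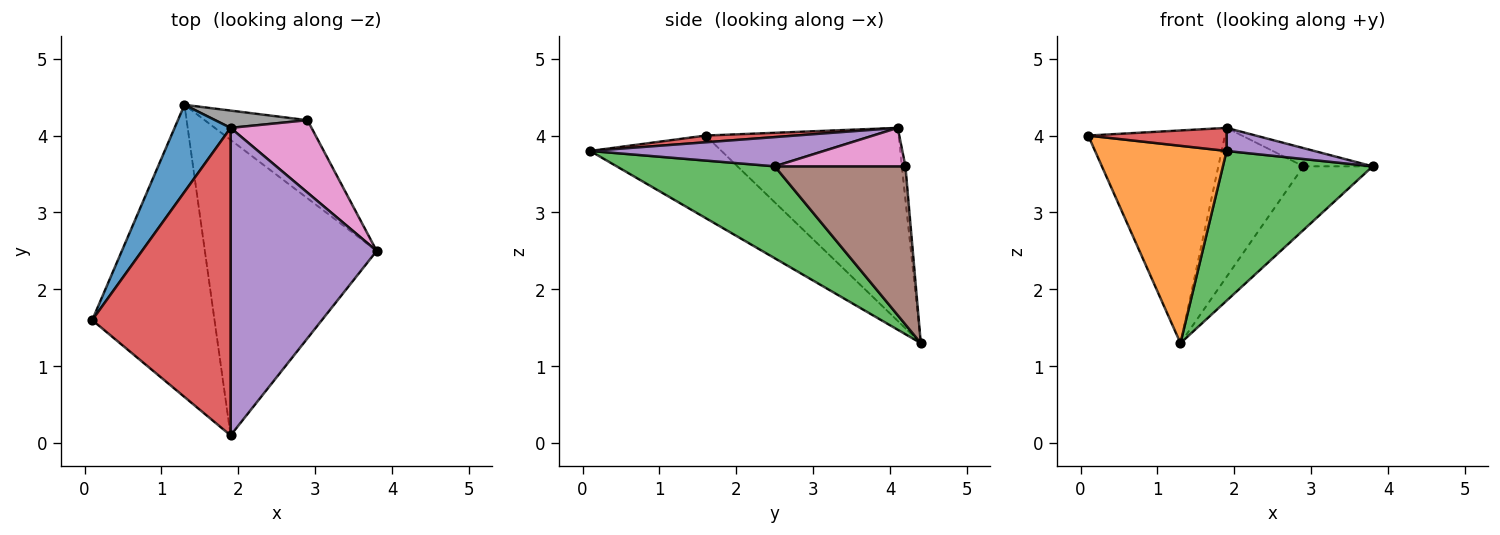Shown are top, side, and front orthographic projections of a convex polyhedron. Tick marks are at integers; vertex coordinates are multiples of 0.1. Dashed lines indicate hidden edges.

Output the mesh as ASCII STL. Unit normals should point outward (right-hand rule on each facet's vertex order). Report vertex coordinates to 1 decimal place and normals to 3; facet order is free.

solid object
 facet normal -0.794 0.562 0.230
  outer loop
   vertex 1.9 4.1 4.1
   vertex 1.3 4.4 1.3
   vertex 0.1 1.6 4.0
  endloop
 endfacet
 facet normal -0.488 -0.489 -0.723
  outer loop
   vertex 1.9 0.1 3.8
   vertex 0.1 1.6 4.0
   vertex 1.3 4.4 1.3
  endloop
 endfacet
 facet normal 0.431 -0.408 -0.805
  outer loop
   vertex 1.9 0.1 3.8
   vertex 1.3 4.4 1.3
   vertex 3.8 2.5 3.6
  endloop
 endfacet
 facet normal 0.048 -0.075 0.996
  outer loop
   vertex 1.9 0.1 3.8
   vertex 1.9 4.1 4.1
   vertex 0.1 1.6 4.0
  endloop
 endfacet
 facet normal 0.196 -0.073 0.978
  outer loop
   vertex 1.9 0.1 3.8
   vertex 3.8 2.5 3.6
   vertex 1.9 4.1 4.1
  endloop
 endfacet
 facet normal 0.766 0.406 -0.498
  outer loop
   vertex 2.9 4.2 3.6
   vertex 3.8 2.5 3.6
   vertex 1.3 4.4 1.3
  endloop
 endfacet
 facet normal 0.418 0.221 0.881
  outer loop
   vertex 2.9 4.2 3.6
   vertex 1.9 4.1 4.1
   vertex 3.8 2.5 3.6
  endloop
 endfacet
 facet normal -0.042 0.992 0.115
  outer loop
   vertex 2.9 4.2 3.6
   vertex 1.3 4.4 1.3
   vertex 1.9 4.1 4.1
  endloop
 endfacet
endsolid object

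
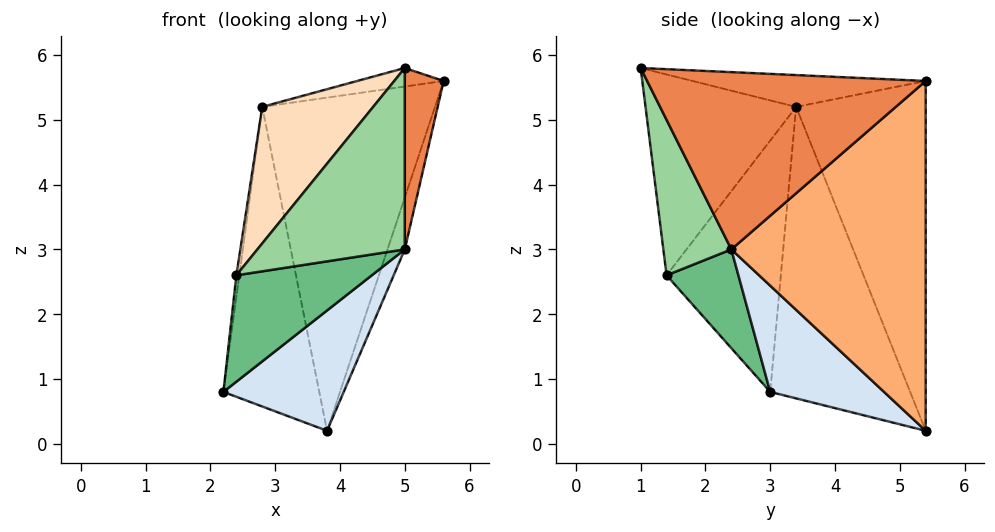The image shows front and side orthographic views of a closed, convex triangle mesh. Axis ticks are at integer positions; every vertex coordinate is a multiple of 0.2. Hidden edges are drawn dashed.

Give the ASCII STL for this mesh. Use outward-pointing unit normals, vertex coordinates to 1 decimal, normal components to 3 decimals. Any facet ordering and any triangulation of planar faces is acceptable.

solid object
 facet normal -0.190 0.070 0.979
  outer loop
   vertex 2.8 3.4 5.2
   vertex 5.0 1.0 5.8
   vertex 5.6 5.4 5.6
  endloop
 endfacet
 facet normal -0.823 0.564 0.061
  outer loop
   vertex 2.8 3.4 5.2
   vertex 3.8 5.4 0.2
   vertex 2.2 3.0 0.8
  endloop
 endfacet
 facet normal -0.588 0.784 0.196
  outer loop
   vertex 2.8 3.4 5.2
   vertex 5.6 5.4 5.6
   vertex 3.8 5.4 0.2
  endloop
 endfacet
 facet normal 0.469 -0.495 -0.731
  outer loop
   vertex 5.0 2.4 3.0
   vertex 2.2 3.0 0.8
   vertex 3.8 5.4 0.2
  endloop
 endfacet
 facet normal 0.988 -0.138 -0.069
  outer loop
   vertex 5.0 2.4 3.0
   vertex 5.6 5.4 5.6
   vertex 5.0 1.0 5.8
  endloop
 endfacet
 facet normal 0.945 0.084 -0.315
  outer loop
   vertex 5.0 2.4 3.0
   vertex 3.8 5.4 0.2
   vertex 5.6 5.4 5.6
  endloop
 endfacet
 facet normal -0.991 0.026 0.133
  outer loop
   vertex 2.4 1.4 2.6
   vertex 2.8 3.4 5.2
   vertex 2.2 3.0 0.8
  endloop
 endfacet
 facet normal -0.696 -0.513 0.502
  outer loop
   vertex 2.4 1.4 2.6
   vertex 5.0 1.0 5.8
   vertex 2.8 3.4 5.2
  endloop
 endfacet
 facet normal 0.359 -0.677 -0.642
  outer loop
   vertex 2.4 1.4 2.6
   vertex 2.2 3.0 0.8
   vertex 5.0 2.4 3.0
  endloop
 endfacet
 facet normal 0.382 -0.827 -0.413
  outer loop
   vertex 2.4 1.4 2.6
   vertex 5.0 2.4 3.0
   vertex 5.0 1.0 5.8
  endloop
 endfacet
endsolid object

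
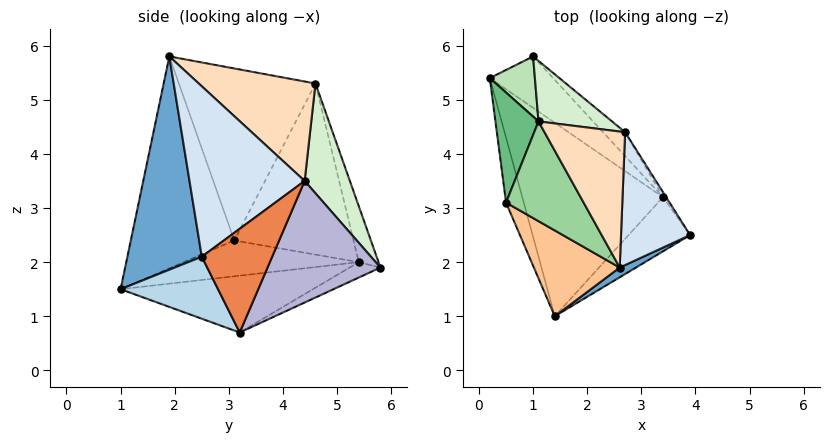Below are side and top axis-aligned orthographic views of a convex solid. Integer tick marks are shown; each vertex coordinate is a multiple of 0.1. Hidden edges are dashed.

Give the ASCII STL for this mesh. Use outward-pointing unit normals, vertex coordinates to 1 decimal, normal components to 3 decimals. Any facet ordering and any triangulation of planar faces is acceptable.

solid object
 facet normal 0.507 -0.861 0.039
  outer loop
   vertex 2.6 1.9 5.8
   vertex 1.4 1.0 1.5
   vertex 3.9 2.5 2.1
  endloop
 endfacet
 facet normal -0.374 0.003 -0.927
  outer loop
   vertex 3.4 3.2 0.7
   vertex 1.4 1.0 1.5
   vertex 0.2 5.4 2.0
  endloop
 endfacet
 facet normal 0.527 -0.670 -0.523
  outer loop
   vertex 3.4 3.2 0.7
   vertex 3.9 2.5 2.1
   vertex 1.4 1.0 1.5
  endloop
 endfacet
 facet normal 0.886 0.295 0.359
  outer loop
   vertex 2.7 4.4 3.5
   vertex 2.6 1.9 5.8
   vertex 3.9 2.5 2.1
  endloop
 endfacet
 facet normal 0.837 0.547 -0.025
  outer loop
   vertex 2.7 4.4 3.5
   vertex 3.9 2.5 2.1
   vertex 3.4 3.2 0.7
  endloop
 endfacet
 facet normal -0.880 -0.190 -0.435
  outer loop
   vertex 0.5 3.1 2.4
   vertex 0.2 5.4 2.0
   vertex 1.4 1.0 1.5
  endloop
 endfacet
 facet normal -0.809 -0.487 0.328
  outer loop
   vertex 0.5 3.1 2.4
   vertex 1.4 1.0 1.5
   vertex 2.6 1.9 5.8
  endloop
 endfacet
 facet normal 0.681 0.481 0.552
  outer loop
   vertex 1.1 4.6 5.3
   vertex 2.6 1.9 5.8
   vertex 2.7 4.4 3.5
  endloop
 endfacet
 facet normal -0.966 -0.084 0.243
  outer loop
   vertex 1.1 4.6 5.3
   vertex 0.2 5.4 2.0
   vertex 0.5 3.1 2.4
  endloop
 endfacet
 facet normal -0.837 -0.395 0.378
  outer loop
   vertex 1.1 4.6 5.3
   vertex 0.5 3.1 2.4
   vertex 2.6 1.9 5.8
  endloop
 endfacet
 facet normal -0.392 0.864 0.316
  outer loop
   vertex 1.0 5.8 1.9
   vertex 0.2 5.4 2.0
   vertex 1.1 4.6 5.3
  endloop
 endfacet
 facet normal 0.432 0.854 0.289
  outer loop
   vertex 1.0 5.8 1.9
   vertex 1.1 4.6 5.3
   vertex 2.7 4.4 3.5
  endloop
 endfacet
 facet normal -0.230 0.224 -0.947
  outer loop
   vertex 1.0 5.8 1.9
   vertex 3.4 3.2 0.7
   vertex 0.2 5.4 2.0
  endloop
 endfacet
 facet normal 0.699 0.704 -0.127
  outer loop
   vertex 1.0 5.8 1.9
   vertex 2.7 4.4 3.5
   vertex 3.4 3.2 0.7
  endloop
 endfacet
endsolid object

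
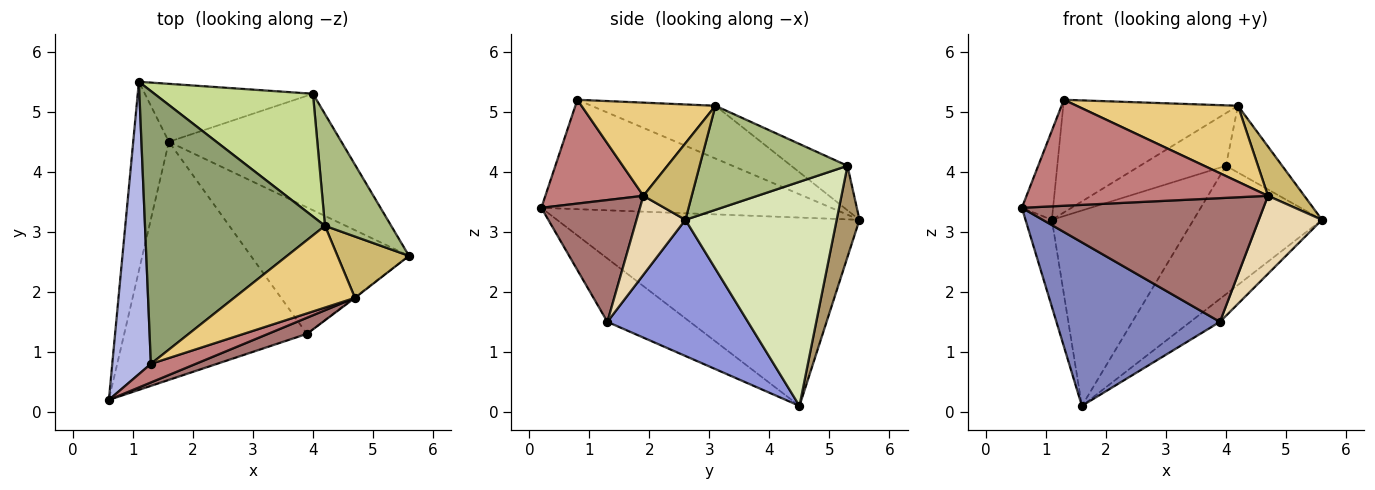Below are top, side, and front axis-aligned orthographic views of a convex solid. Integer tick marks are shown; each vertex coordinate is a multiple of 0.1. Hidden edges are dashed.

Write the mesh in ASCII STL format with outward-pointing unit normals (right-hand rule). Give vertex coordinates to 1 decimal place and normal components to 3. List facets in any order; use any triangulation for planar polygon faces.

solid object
 facet normal -0.979 0.085 -0.185
  outer loop
   vertex 1.6 4.5 0.1
   vertex 0.6 0.2 3.4
   vertex 1.1 5.5 3.2
  endloop
 endfacet
 facet normal -0.275 -0.544 -0.793
  outer loop
   vertex 3.9 1.3 1.5
   vertex 0.6 0.2 3.4
   vertex 1.6 4.5 0.1
  endloop
 endfacet
 facet normal 0.646 0.136 -0.751
  outer loop
   vertex 3.9 1.3 1.5
   vertex 1.6 4.5 0.1
   vertex 5.6 2.6 3.2
  endloop
 endfacet
 facet normal -0.938 0.101 0.331
  outer loop
   vertex 1.3 0.8 5.2
   vertex 1.1 5.5 3.2
   vertex 0.6 0.2 3.4
  endloop
 endfacet
 facet normal -0.261 0.368 0.892
  outer loop
   vertex 1.3 0.8 5.2
   vertex 4.2 3.1 5.1
   vertex 1.1 5.5 3.2
  endloop
 endfacet
 facet normal 0.803 0.305 0.511
  outer loop
   vertex 4.0 5.3 4.1
   vertex 4.2 3.1 5.1
   vertex 5.6 2.6 3.2
  endloop
 endfacet
 facet normal -0.250 0.382 0.890
  outer loop
   vertex 4.0 5.3 4.1
   vertex 1.1 5.5 3.2
   vertex 4.2 3.1 5.1
  endloop
 endfacet
 facet normal 0.657 0.558 -0.506
  outer loop
   vertex 4.0 5.3 4.1
   vertex 5.6 2.6 3.2
   vertex 1.6 4.5 0.1
  endloop
 endfacet
 facet normal 0.153 0.947 -0.281
  outer loop
   vertex 4.0 5.3 4.1
   vertex 1.6 4.5 0.1
   vertex 1.1 5.5 3.2
  endloop
 endfacet
 facet normal 0.640 -0.481 0.599
  outer loop
   vertex 4.7 1.9 3.6
   vertex 5.6 2.6 3.2
   vertex 4.2 3.1 5.1
  endloop
 endfacet
 facet normal 0.492 -0.592 0.638
  outer loop
   vertex 4.7 1.9 3.6
   vertex 4.2 3.1 5.1
   vertex 1.3 0.8 5.2
  endloop
 endfacet
 facet normal 0.612 -0.791 -0.007
  outer loop
   vertex 4.7 1.9 3.6
   vertex 3.9 1.3 1.5
   vertex 5.6 2.6 3.2
  endloop
 endfacet
 facet normal 0.375 -0.919 0.120
  outer loop
   vertex 4.7 1.9 3.6
   vertex 0.6 0.2 3.4
   vertex 3.9 1.3 1.5
  endloop
 endfacet
 facet normal 0.371 -0.915 0.160
  outer loop
   vertex 4.7 1.9 3.6
   vertex 1.3 0.8 5.2
   vertex 0.6 0.2 3.4
  endloop
 endfacet
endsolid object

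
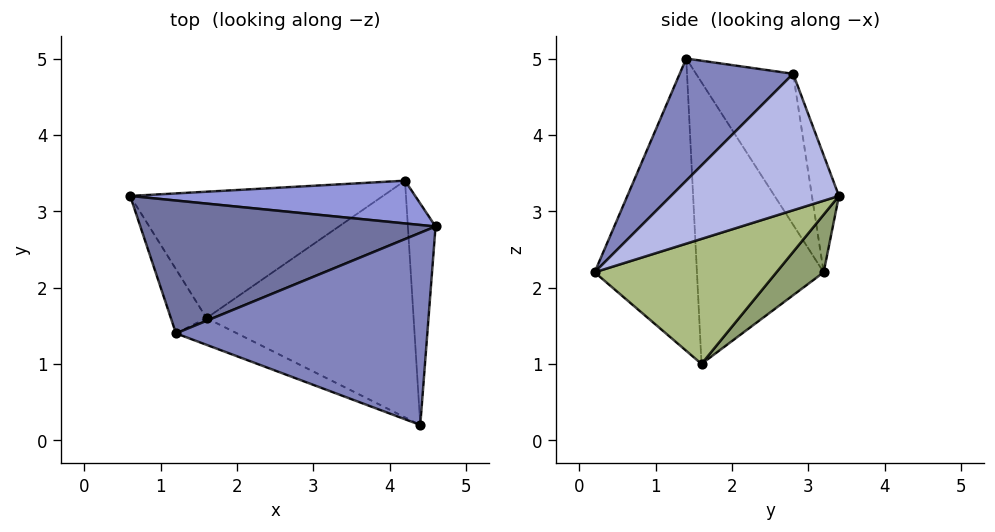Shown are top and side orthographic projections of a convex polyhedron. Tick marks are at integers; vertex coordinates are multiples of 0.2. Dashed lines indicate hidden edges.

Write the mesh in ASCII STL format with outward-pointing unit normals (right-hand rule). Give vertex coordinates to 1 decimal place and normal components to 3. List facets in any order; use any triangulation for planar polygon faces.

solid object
 facet normal -0.287 0.777 0.561
  outer loop
   vertex 1.2 1.4 5.0
   vertex 4.6 2.8 4.8
   vertex 0.6 3.2 2.2
  endloop
 endfacet
 facet normal 0.320 -0.682 0.658
  outer loop
   vertex 1.2 1.4 5.0
   vertex 4.4 0.2 2.2
   vertex 4.6 2.8 4.8
  endloop
 endfacet
 facet normal -0.156 0.911 0.381
  outer loop
   vertex 4.2 3.4 3.2
   vertex 0.6 3.2 2.2
   vertex 4.6 2.8 4.8
  endloop
 endfacet
 facet normal 0.973 0.122 -0.197
  outer loop
   vertex 4.2 3.4 3.2
   vertex 4.6 2.8 4.8
   vertex 4.4 0.2 2.2
  endloop
 endfacet
 facet normal 0.168 0.656 -0.735
  outer loop
   vertex 1.6 1.6 1.0
   vertex 0.6 3.2 2.2
   vertex 4.2 3.4 3.2
  endloop
 endfacet
 facet normal 0.495 0.287 -0.820
  outer loop
   vertex 1.6 1.6 1.0
   vertex 4.2 3.4 3.2
   vertex 4.4 0.2 2.2
  endloop
 endfacet
 facet normal -0.878 -0.465 -0.111
  outer loop
   vertex 1.6 1.6 1.0
   vertex 1.2 1.4 5.0
   vertex 0.6 3.2 2.2
  endloop
 endfacet
 facet normal -0.416 -0.905 -0.087
  outer loop
   vertex 1.6 1.6 1.0
   vertex 4.4 0.2 2.2
   vertex 1.2 1.4 5.0
  endloop
 endfacet
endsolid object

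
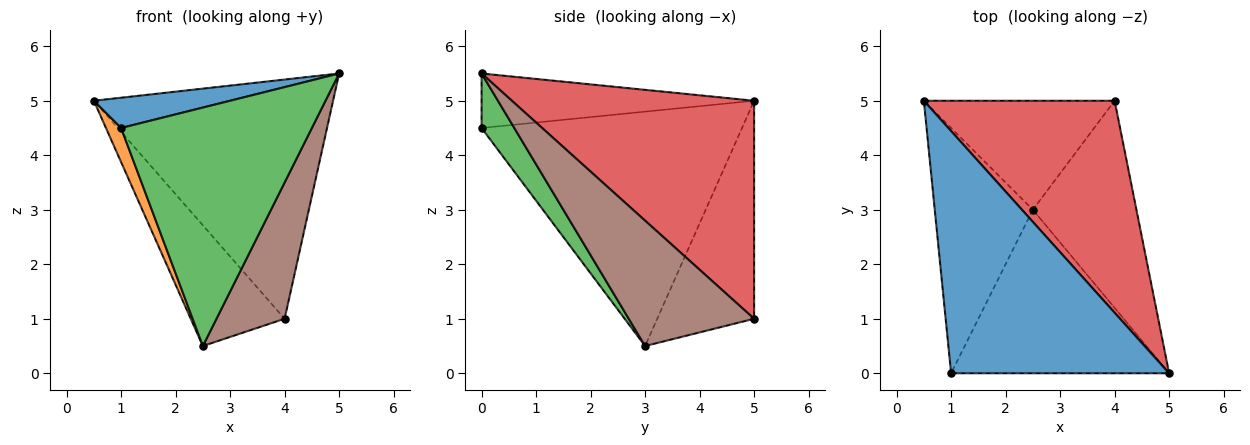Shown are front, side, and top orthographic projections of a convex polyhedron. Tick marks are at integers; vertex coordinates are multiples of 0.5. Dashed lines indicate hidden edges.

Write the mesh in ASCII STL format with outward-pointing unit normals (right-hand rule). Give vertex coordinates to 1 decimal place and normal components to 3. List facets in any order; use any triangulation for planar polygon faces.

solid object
 facet normal -0.241 -0.120 0.963
  outer loop
   vertex 1.0 0.0 4.5
   vertex 5.0 0.0 5.5
   vertex 0.5 5.0 5.0
  endloop
 endfacet
 facet normal -0.921 -0.054 -0.386
  outer loop
   vertex 2.5 3.0 0.5
   vertex 1.0 0.0 4.5
   vertex 0.5 5.0 5.0
  endloop
 endfacet
 facet normal 0.140 -0.817 -0.560
  outer loop
   vertex 2.5 3.0 0.5
   vertex 5.0 0.0 5.5
   vertex 1.0 0.0 4.5
  endloop
 endfacet
 facet normal 0.604 0.596 0.529
  outer loop
   vertex 4.0 5.0 1.0
   vertex 0.5 5.0 5.0
   vertex 5.0 0.0 5.5
  endloop
 endfacet
 facet normal -0.608 0.589 -0.532
  outer loop
   vertex 4.0 5.0 1.0
   vertex 2.5 3.0 0.5
   vertex 0.5 5.0 5.0
  endloop
 endfacet
 facet normal 0.711 -0.386 -0.587
  outer loop
   vertex 4.0 5.0 1.0
   vertex 5.0 0.0 5.5
   vertex 2.5 3.0 0.5
  endloop
 endfacet
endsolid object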